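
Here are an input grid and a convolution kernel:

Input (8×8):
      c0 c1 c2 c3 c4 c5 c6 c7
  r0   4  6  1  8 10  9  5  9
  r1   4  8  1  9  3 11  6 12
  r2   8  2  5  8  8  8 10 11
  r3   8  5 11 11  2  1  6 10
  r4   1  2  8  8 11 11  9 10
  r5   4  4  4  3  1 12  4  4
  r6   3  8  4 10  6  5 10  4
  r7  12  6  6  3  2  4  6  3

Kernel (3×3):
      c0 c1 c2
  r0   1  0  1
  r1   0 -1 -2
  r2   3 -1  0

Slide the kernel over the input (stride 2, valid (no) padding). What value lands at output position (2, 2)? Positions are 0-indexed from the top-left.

13

The receptive field on the input at this output position is [11 11 9 / 1 12 4 / 6 5 10]. Elementwise product with the kernel and sum: 11·1 + 9·1 + 12·-1 + 4·-2 + 6·3 + 5·-1.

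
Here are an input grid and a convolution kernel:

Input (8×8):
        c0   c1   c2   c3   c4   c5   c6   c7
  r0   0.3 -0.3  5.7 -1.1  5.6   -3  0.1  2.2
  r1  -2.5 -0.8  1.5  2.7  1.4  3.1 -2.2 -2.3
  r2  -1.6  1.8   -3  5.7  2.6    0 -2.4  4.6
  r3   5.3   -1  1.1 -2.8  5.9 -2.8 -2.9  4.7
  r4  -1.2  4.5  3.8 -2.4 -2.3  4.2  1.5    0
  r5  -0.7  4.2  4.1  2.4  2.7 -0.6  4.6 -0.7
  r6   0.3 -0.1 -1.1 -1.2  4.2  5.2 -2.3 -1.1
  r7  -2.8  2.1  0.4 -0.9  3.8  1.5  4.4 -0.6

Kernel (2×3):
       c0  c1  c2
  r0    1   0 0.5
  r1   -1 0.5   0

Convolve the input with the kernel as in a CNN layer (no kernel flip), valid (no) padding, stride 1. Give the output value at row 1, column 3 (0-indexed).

-0.15

The receptive field on the input at this output position is [2.7 1.4 3.1 / 5.7 2.6 0]. Elementwise product with the kernel and sum: 2.7·1 + 3.1·0.5 + 5.7·-1 + 2.6·0.5.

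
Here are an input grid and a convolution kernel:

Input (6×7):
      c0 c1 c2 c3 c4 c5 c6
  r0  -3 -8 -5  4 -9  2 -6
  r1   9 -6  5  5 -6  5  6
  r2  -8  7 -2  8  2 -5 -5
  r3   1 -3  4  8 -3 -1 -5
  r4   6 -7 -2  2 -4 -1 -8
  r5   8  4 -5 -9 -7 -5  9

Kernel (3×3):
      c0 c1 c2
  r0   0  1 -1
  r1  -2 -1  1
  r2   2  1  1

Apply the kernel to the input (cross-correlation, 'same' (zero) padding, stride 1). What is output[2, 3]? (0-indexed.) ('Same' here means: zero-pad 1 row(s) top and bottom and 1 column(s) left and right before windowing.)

The receptive field on the zero-padded input at this output position is [5 5 -6 / -2 8 2 / 4 8 -3]. Elementwise product with the kernel and sum: 5·1 + -6·-1 + -2·-2 + 8·-1 + 2·1 + 4·2 + 8·1 + -3·1.

22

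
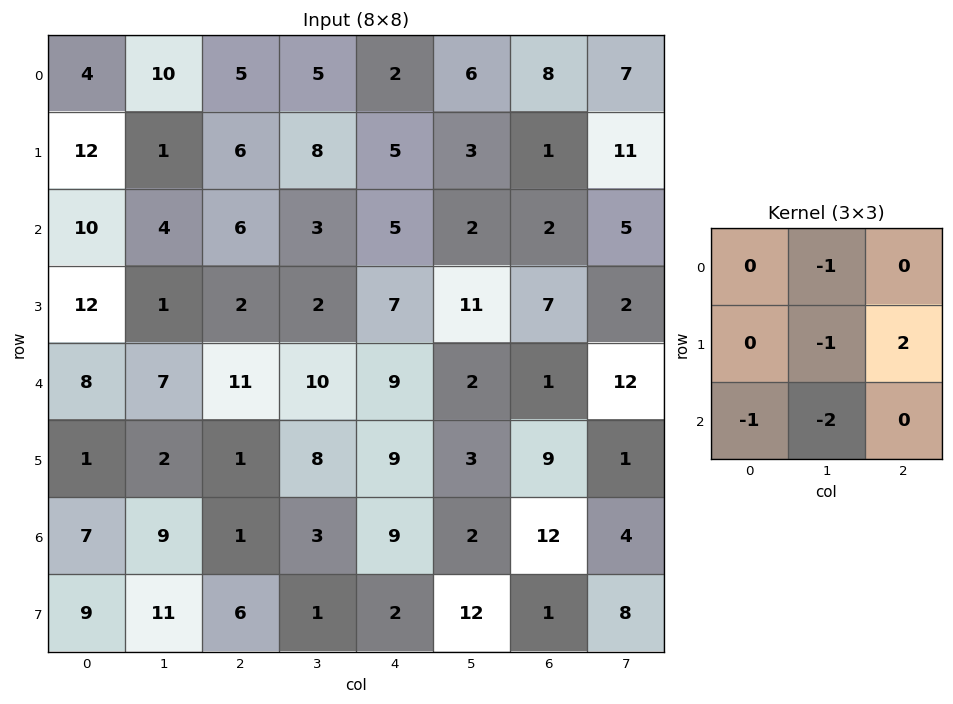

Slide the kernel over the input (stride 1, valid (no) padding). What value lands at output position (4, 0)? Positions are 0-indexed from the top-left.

-32

The receptive field on the input at this output position is [8 7 11 / 1 2 1 / 7 9 1]. Elementwise product with the kernel and sum: 7·-1 + 2·-1 + 1·2 + 7·-1 + 9·-2.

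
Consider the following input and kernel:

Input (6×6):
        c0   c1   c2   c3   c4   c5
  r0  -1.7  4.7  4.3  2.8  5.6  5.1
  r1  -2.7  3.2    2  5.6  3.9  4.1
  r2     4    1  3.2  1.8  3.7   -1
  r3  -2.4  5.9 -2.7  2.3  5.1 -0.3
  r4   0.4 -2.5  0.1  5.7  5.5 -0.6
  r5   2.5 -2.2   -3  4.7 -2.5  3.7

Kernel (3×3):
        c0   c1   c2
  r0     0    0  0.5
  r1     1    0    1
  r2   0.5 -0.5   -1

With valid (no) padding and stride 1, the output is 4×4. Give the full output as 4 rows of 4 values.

Output[0,0]: The receptive field on the input at this output position is [-1.7 4.7 4.3 / -2.7 3.2 2 / 4 1 3.2]. Elementwise product with the kernel and sum: 4.3·0.5 + -2.7·1 + 2·1 + 4·0.5 + 1·-0.5 + 3.2·-1.

-0.25 7.3 5.7 12.3
6.75 7.6 1.25 1.75
-2.15 2.1 -4.05 2.2
4.5 0.05 6.8 4.85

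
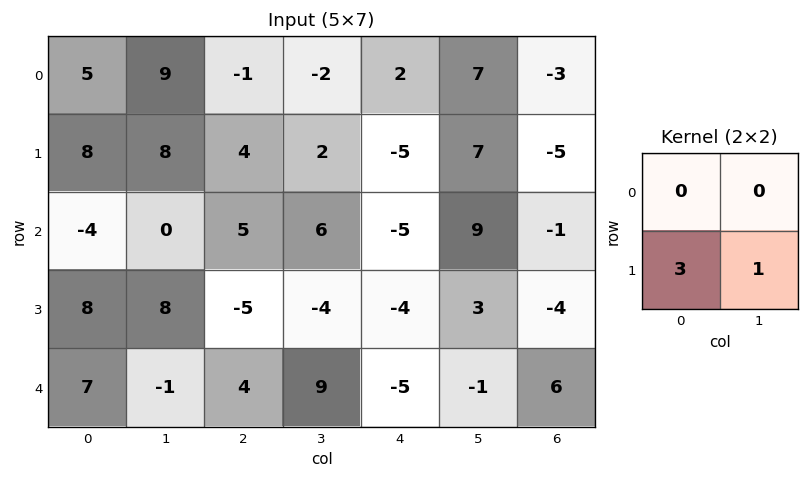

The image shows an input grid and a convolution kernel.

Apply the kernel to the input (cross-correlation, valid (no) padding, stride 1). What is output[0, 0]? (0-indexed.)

The receptive field on the input at this output position is [5 9 / 8 8]. Elementwise product with the kernel and sum: 8·3 + 8·1.

32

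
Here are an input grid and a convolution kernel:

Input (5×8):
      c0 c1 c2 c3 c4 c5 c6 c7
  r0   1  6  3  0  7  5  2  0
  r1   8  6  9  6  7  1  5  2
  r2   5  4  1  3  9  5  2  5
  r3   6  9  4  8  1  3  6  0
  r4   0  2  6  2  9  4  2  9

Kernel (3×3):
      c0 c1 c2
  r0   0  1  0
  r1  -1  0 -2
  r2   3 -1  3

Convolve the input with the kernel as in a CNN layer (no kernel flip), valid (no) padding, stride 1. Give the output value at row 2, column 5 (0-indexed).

The receptive field on the input at this output position is [5 2 5 / 3 6 0 / 4 2 9]. Elementwise product with the kernel and sum: 2·1 + 3·-1 + 0·-2 + 4·3 + 2·-1 + 9·3.

36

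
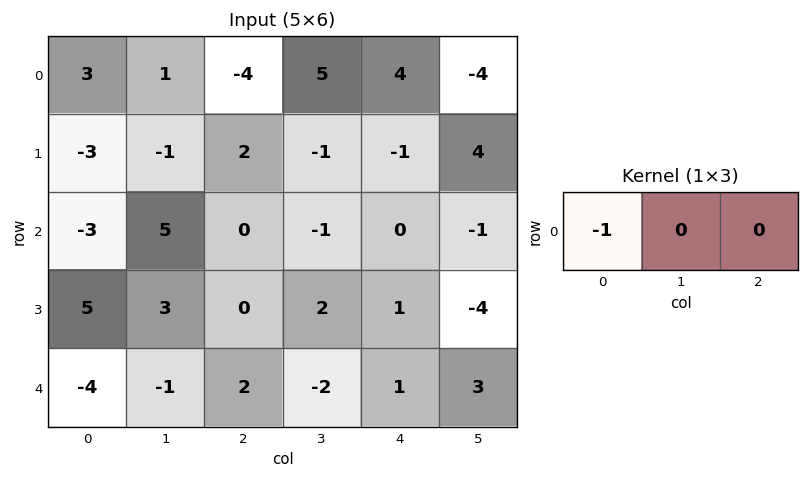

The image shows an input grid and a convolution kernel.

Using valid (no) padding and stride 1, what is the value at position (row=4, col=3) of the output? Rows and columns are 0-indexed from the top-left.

2

The receptive field on the input at this output position is [-2 1 3]. Elementwise product with the kernel and sum: -2·-1.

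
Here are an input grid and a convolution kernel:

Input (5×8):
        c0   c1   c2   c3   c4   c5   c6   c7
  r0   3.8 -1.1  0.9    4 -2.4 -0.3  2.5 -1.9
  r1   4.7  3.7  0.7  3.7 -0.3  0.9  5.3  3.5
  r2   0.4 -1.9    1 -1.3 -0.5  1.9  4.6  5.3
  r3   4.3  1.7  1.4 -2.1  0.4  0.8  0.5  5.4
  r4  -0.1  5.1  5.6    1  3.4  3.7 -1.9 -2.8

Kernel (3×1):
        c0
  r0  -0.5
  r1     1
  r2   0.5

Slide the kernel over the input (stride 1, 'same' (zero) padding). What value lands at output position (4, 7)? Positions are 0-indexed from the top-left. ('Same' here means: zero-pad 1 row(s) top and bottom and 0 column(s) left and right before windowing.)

The receptive field on the zero-padded input at this output position is [5.4 / -2.8 / 0]. Elementwise product with the kernel and sum: 5.4·-0.5 + -2.8·1 + 0·0.5.

-5.5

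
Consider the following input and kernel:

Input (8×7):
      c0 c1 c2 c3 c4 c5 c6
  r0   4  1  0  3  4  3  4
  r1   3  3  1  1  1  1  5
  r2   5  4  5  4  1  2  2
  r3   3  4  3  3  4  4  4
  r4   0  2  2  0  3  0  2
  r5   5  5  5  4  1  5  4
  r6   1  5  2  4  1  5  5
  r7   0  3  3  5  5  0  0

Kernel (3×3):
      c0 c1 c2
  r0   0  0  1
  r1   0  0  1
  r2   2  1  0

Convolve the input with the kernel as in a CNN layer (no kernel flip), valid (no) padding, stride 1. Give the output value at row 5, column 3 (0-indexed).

The receptive field on the input at this output position is [4 1 5 / 4 1 5 / 5 5 0]. Elementwise product with the kernel and sum: 5·1 + 5·1 + 5·2 + 5·1.

25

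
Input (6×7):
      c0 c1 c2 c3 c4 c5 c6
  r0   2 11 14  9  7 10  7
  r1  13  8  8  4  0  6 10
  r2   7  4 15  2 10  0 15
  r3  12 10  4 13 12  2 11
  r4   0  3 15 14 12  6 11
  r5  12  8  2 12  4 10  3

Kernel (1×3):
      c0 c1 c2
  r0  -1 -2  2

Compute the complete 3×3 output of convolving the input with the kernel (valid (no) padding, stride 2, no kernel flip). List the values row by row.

Output[0,0]: The receptive field on the input at this output position is [2 11 14]. Elementwise product with the kernel and sum: 2·-1 + 11·-2 + 14·2.

4 -18 -13
15 1 20
24 -19 -2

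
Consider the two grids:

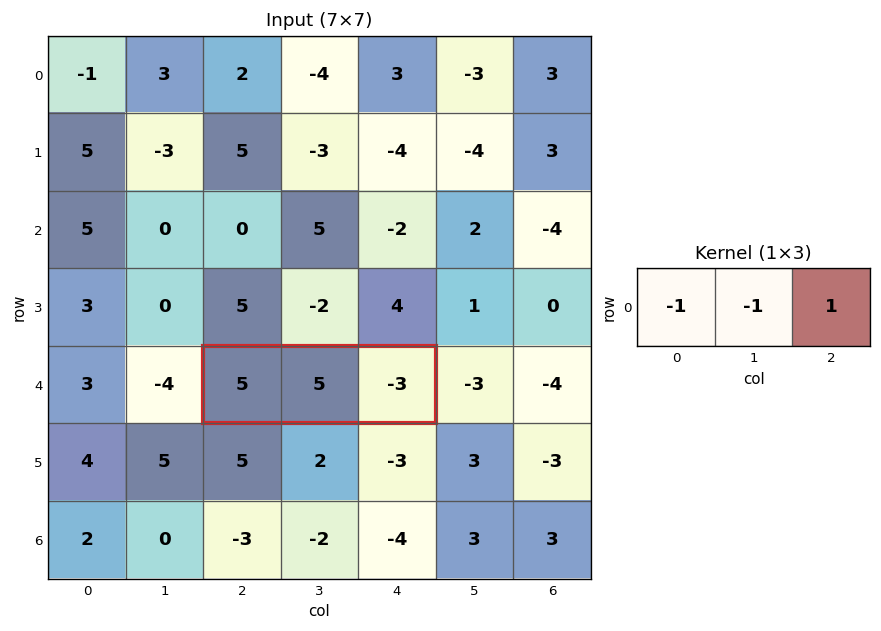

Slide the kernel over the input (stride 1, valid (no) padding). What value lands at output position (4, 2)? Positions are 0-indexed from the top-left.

The receptive field on the input at this output position is [5 5 -3]. Elementwise product with the kernel and sum: 5·-1 + 5·-1 + -3·1.

-13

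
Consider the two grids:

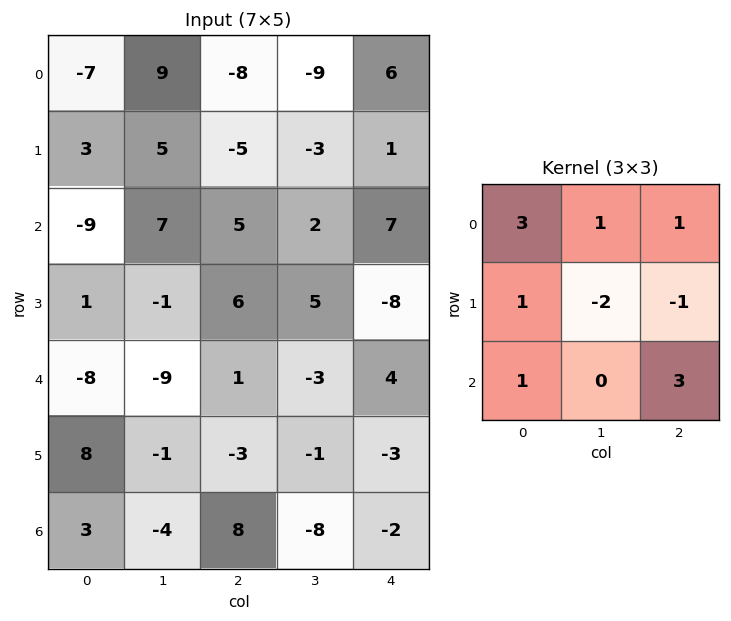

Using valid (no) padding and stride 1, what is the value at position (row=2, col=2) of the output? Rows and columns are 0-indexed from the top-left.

41

The receptive field on the input at this output position is [5 2 7 / 6 5 -8 / 1 -3 4]. Elementwise product with the kernel and sum: 5·3 + 2·1 + 7·1 + 6·1 + 5·-2 + -8·-1 + 1·1 + 4·3.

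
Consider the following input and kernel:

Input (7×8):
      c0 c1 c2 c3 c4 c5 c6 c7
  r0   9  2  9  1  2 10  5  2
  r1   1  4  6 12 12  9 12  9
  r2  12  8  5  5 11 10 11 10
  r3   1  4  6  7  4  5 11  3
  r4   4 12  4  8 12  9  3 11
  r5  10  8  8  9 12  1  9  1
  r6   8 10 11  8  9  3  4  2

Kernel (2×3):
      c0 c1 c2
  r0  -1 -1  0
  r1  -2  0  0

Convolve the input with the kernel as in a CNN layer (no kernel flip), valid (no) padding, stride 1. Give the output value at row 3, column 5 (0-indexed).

-34

The receptive field on the input at this output position is [5 11 3 / 9 3 11]. Elementwise product with the kernel and sum: 5·-1 + 11·-1 + 9·-2.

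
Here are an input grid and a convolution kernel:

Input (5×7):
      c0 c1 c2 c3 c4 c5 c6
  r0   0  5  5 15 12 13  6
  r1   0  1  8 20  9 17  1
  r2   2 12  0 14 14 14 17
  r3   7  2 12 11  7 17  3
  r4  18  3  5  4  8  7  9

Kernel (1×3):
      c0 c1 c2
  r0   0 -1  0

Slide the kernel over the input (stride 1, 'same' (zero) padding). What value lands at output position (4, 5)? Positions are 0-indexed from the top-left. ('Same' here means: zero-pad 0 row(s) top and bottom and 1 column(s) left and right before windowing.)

-7

The receptive field on the zero-padded input at this output position is [8 7 9]. Elementwise product with the kernel and sum: 7·-1.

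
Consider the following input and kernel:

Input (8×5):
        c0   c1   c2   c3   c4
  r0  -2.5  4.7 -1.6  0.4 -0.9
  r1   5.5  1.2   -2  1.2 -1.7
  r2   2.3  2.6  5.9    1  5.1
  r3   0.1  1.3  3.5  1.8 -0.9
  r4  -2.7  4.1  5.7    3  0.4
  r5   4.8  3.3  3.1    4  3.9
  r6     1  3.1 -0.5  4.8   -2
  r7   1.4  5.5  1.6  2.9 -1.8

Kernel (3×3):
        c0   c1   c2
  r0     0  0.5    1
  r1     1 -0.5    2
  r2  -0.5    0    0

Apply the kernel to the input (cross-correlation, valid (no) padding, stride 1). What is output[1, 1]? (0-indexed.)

The receptive field on the input at this output position is [1.2 -2 1.2 / 2.6 5.9 1 / 1.3 3.5 1.8]. Elementwise product with the kernel and sum: -2·0.5 + 1.2·1 + 2.6·1 + 5.9·-0.5 + 1·2 + 1.3·-0.5.

1.2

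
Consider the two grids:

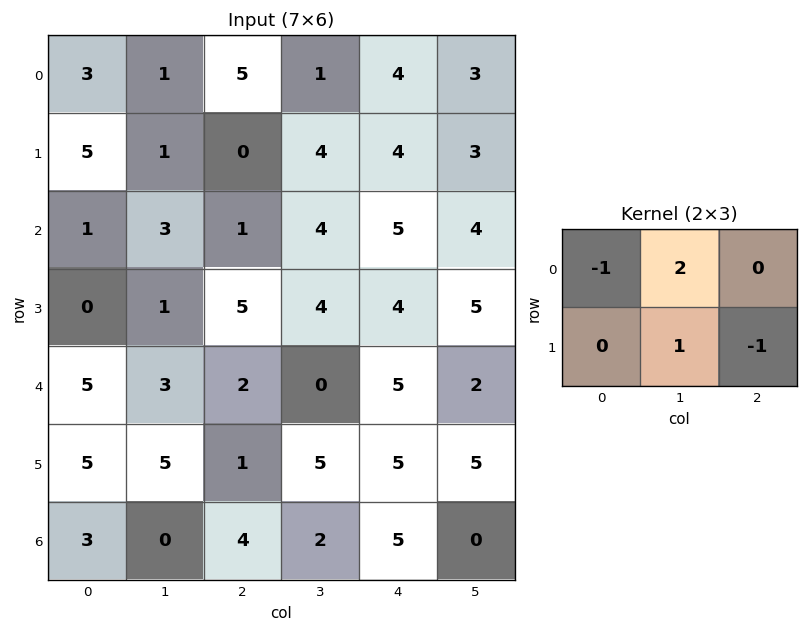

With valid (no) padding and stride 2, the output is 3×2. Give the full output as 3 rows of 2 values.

Output[0,0]: The receptive field on the input at this output position is [3 1 5 / 5 1 0]. Elementwise product with the kernel and sum: 3·-1 + 1·2 + 1·1 + 0·-1.
Output[0,1]: The receptive field on the input at this output position is [5 1 4 / 0 4 4]. Elementwise product with the kernel and sum: 5·-1 + 1·2 + 4·1 + 4·-1.

0 -3
1 7
5 -2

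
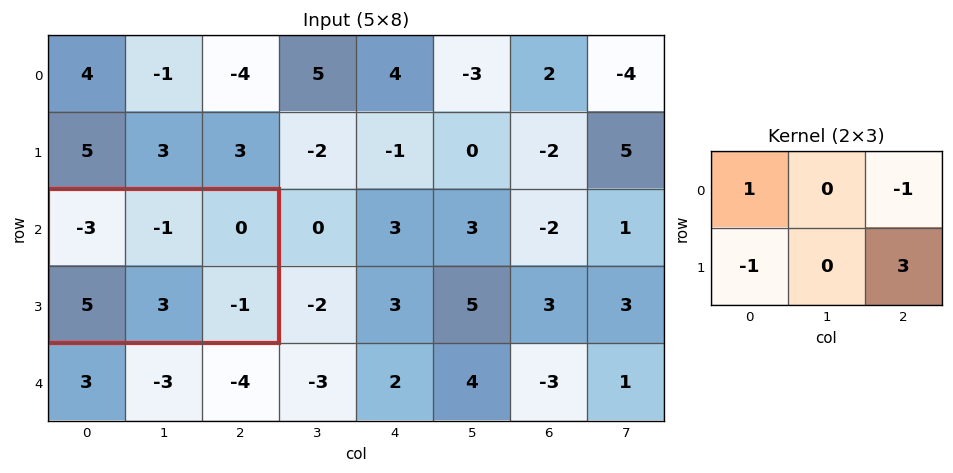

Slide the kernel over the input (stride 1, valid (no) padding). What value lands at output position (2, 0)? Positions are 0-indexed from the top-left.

The receptive field on the input at this output position is [-3 -1 0 / 5 3 -1]. Elementwise product with the kernel and sum: -3·1 + 0·-1 + 5·-1 + -1·3.

-11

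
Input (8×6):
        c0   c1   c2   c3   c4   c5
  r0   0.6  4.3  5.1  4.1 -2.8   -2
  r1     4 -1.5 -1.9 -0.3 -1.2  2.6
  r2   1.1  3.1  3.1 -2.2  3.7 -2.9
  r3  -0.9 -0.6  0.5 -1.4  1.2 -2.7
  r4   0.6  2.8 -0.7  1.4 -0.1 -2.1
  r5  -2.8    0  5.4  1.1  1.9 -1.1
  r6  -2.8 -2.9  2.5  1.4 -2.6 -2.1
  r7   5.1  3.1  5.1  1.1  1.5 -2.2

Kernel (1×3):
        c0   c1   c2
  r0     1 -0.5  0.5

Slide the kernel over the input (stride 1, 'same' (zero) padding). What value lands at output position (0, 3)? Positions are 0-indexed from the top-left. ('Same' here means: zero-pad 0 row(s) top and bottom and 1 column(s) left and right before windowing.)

1.65

The receptive field on the zero-padded input at this output position is [5.1 4.1 -2.8]. Elementwise product with the kernel and sum: 5.1·1 + 4.1·-0.5 + -2.8·0.5.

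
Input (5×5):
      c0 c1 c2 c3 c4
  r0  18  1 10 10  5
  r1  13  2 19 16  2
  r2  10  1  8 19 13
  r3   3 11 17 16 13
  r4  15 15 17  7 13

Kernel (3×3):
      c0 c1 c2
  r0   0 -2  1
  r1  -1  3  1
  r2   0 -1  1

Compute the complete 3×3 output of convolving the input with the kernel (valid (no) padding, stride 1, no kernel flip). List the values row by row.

Output[0,0]: The receptive field on the input at this output position is [18 1 10 / 13 2 19 / 10 1 8]. Elementwise product with the kernel and sum: 1·-2 + 10·1 + 13·-1 + 2·3 + 19·1 + 1·-1 + 8·1.

27 72 10
22 19 29
55 49 25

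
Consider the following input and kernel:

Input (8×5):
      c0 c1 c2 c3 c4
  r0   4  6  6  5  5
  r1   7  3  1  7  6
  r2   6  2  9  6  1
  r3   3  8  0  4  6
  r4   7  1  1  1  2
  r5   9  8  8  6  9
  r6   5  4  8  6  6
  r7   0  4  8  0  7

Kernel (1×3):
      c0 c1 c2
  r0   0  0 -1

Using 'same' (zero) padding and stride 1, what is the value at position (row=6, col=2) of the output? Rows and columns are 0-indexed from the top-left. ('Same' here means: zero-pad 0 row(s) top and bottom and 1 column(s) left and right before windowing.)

The receptive field on the zero-padded input at this output position is [4 8 6]. Elementwise product with the kernel and sum: 6·-1.

-6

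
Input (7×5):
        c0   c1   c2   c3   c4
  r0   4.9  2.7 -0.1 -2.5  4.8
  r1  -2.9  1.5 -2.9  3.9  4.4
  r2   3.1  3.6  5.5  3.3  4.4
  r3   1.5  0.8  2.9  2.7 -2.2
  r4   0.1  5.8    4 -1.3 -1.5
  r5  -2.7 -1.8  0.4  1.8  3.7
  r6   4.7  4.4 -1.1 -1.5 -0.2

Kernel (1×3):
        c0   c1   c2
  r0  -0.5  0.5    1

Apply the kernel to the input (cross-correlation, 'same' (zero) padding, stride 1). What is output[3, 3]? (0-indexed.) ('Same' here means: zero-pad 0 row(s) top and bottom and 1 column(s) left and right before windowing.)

The receptive field on the zero-padded input at this output position is [2.9 2.7 -2.2]. Elementwise product with the kernel and sum: 2.9·-0.5 + 2.7·0.5 + -2.2·1.

-2.3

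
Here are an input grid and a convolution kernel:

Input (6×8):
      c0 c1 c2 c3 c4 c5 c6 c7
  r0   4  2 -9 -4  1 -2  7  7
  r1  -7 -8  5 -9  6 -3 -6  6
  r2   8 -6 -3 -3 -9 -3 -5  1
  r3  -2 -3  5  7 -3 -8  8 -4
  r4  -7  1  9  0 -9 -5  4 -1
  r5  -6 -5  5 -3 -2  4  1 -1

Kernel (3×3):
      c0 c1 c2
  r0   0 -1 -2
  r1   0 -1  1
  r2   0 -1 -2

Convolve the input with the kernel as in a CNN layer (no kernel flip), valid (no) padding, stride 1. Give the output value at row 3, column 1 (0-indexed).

The receptive field on the input at this output position is [-3 5 7 / 1 9 0 / -5 5 -3]. Elementwise product with the kernel and sum: 5·-1 + 7·-2 + 9·-1 + 0·1 + 5·-1 + -3·-2.

-27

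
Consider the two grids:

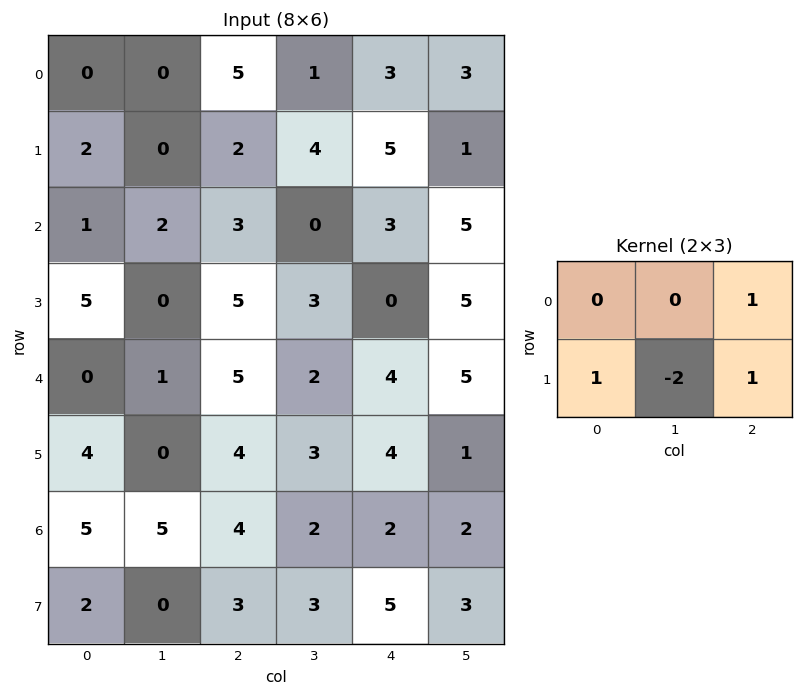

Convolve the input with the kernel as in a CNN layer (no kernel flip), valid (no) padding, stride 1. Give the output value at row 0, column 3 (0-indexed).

-2

The receptive field on the input at this output position is [1 3 3 / 4 5 1]. Elementwise product with the kernel and sum: 3·1 + 4·1 + 5·-2 + 1·1.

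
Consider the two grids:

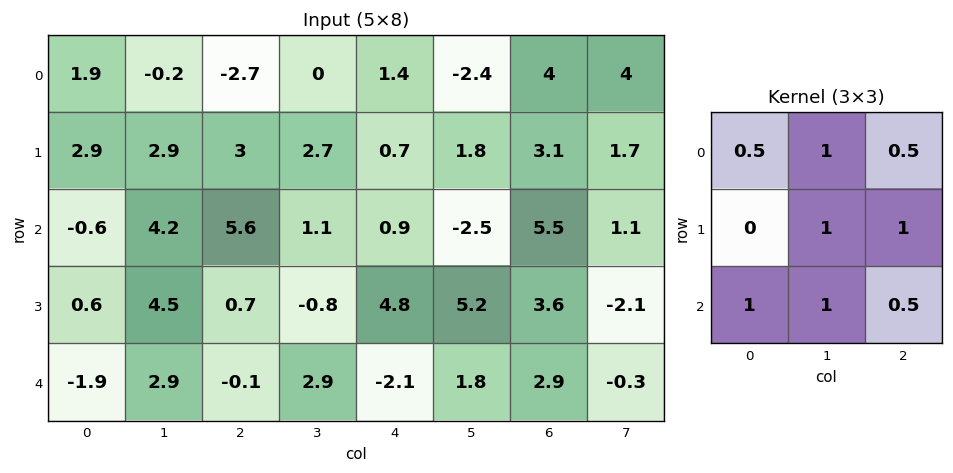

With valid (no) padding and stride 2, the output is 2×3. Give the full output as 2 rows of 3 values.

Output[0,0]: The receptive field on the input at this output position is [1.9 -0.2 -2.7 / 2.9 2.9 3 / -0.6 4.2 5.6]. Elementwise product with the kernel and sum: 1.9·0.5 + -0.2·1 + -2.7·0.5 + 2.9·1 + 3·1 + -0.6·1 + 4.2·1 + 5.6·0.5.

11.7 9.9 6.35
12.85 10.1 10.65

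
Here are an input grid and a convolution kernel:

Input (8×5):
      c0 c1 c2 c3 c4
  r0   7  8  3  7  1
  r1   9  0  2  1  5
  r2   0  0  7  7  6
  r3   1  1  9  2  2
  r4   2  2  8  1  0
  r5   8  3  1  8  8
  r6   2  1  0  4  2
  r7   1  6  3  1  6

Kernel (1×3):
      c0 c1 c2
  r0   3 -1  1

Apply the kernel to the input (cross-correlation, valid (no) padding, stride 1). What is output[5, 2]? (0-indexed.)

The receptive field on the input at this output position is [1 8 8]. Elementwise product with the kernel and sum: 1·3 + 8·-1 + 8·1.

3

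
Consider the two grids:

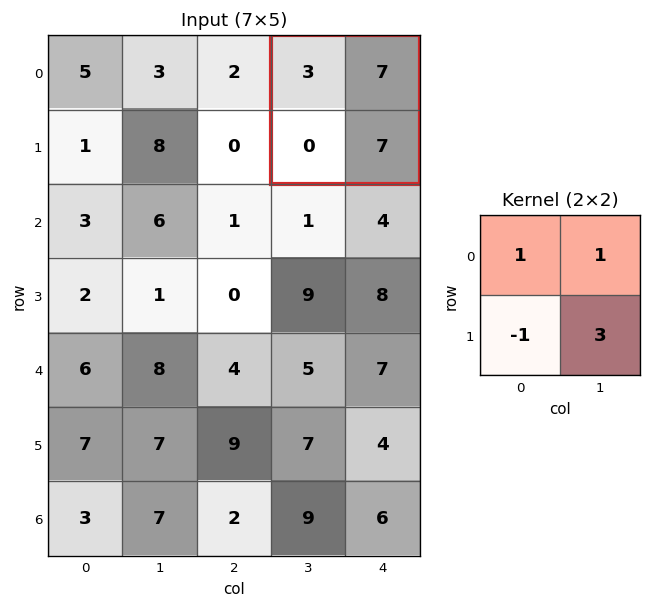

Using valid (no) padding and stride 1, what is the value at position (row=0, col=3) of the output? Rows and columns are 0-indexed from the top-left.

31

The receptive field on the input at this output position is [3 7 / 0 7]. Elementwise product with the kernel and sum: 3·1 + 7·1 + 0·-1 + 7·3.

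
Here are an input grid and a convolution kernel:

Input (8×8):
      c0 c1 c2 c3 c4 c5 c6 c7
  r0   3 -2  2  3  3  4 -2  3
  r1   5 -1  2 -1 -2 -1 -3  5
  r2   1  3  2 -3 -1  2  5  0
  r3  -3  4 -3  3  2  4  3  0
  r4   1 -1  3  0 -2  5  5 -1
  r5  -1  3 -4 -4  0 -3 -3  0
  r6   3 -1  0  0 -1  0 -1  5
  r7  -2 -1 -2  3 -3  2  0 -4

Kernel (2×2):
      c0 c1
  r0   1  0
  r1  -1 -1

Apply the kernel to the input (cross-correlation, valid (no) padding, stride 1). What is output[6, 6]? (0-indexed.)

3

The receptive field on the input at this output position is [-1 5 / 0 -4]. Elementwise product with the kernel and sum: -1·1 + 0·-1 + -4·-1.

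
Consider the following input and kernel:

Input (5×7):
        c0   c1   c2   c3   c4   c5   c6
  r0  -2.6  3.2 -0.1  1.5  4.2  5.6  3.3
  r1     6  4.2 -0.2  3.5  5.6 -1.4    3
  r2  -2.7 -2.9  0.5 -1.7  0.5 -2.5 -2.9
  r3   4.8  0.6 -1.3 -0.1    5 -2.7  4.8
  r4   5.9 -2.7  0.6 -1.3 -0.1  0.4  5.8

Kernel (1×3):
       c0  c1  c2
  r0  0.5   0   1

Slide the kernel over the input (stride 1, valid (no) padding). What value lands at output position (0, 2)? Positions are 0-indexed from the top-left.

The receptive field on the input at this output position is [-0.1 1.5 4.2]. Elementwise product with the kernel and sum: -0.1·0.5 + 4.2·1.

4.15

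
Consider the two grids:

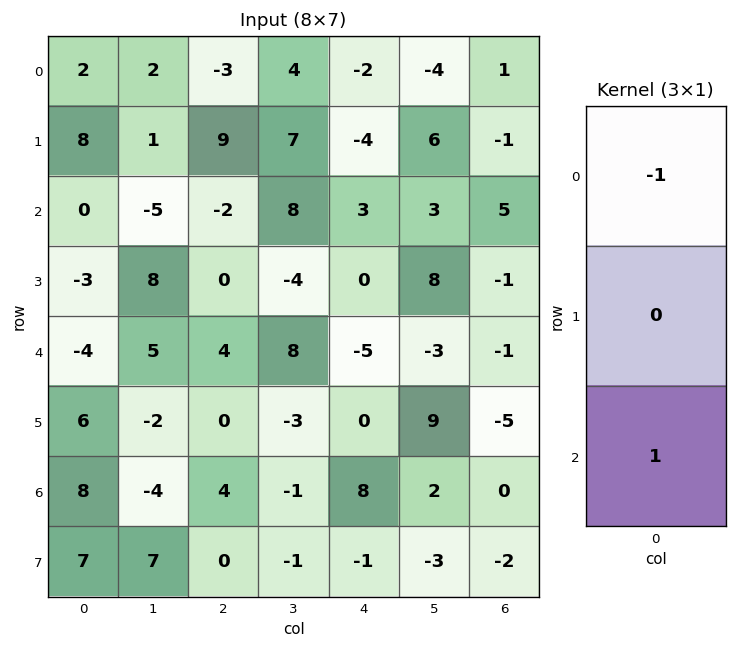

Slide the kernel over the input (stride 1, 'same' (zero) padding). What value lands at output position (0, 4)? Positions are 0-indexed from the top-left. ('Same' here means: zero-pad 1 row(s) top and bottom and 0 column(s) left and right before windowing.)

The receptive field on the zero-padded input at this output position is [0 / -2 / -4]. Elementwise product with the kernel and sum: 0·-1 + -4·1.

-4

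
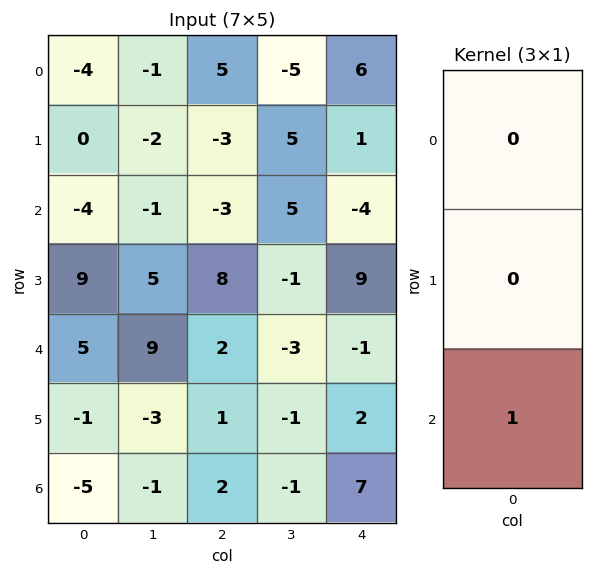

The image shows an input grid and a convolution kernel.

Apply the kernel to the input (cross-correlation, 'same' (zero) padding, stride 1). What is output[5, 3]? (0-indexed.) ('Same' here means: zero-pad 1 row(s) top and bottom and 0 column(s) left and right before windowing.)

-1

The receptive field on the zero-padded input at this output position is [-3 / -1 / -1]. Elementwise product with the kernel and sum: -1·1.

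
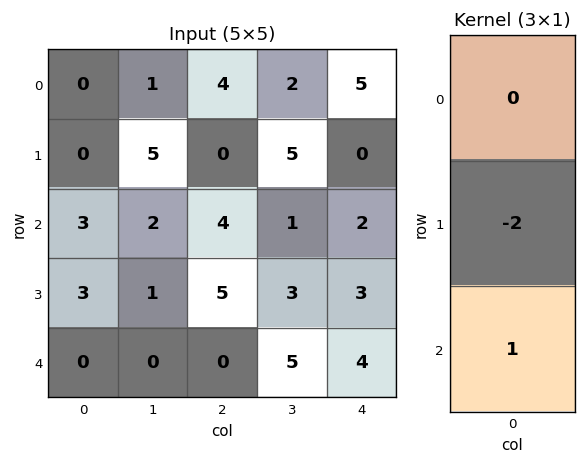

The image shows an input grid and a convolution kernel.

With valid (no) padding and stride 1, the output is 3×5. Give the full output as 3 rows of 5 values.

Output[0,0]: The receptive field on the input at this output position is [0 / 0 / 3]. Elementwise product with the kernel and sum: 0·-2 + 3·1.

3 -8 4 -9 2
-3 -3 -3 1 -1
-6 -2 -10 -1 -2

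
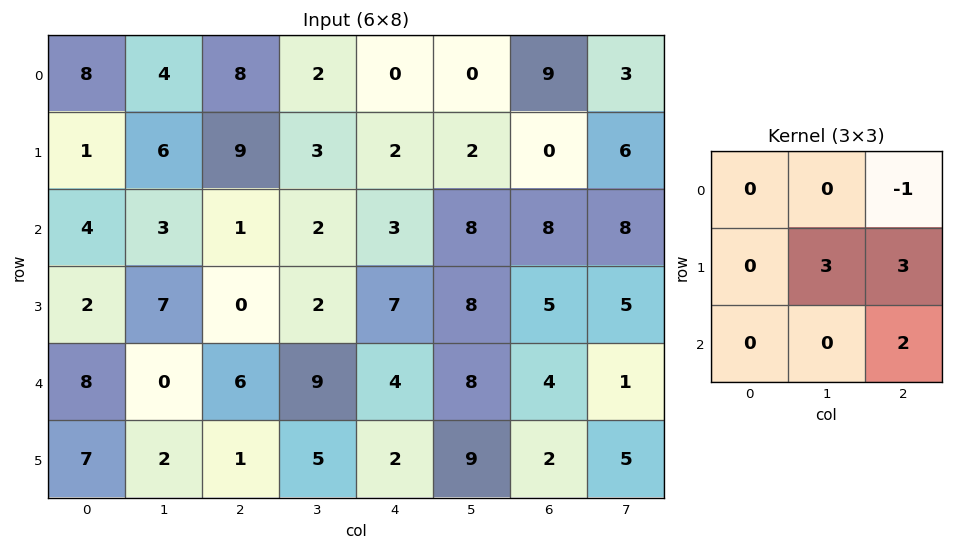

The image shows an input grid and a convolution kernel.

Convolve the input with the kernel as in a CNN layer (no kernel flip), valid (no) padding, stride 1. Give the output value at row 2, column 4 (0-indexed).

The receptive field on the input at this output position is [3 8 8 / 7 8 5 / 4 8 4]. Elementwise product with the kernel and sum: 8·-1 + 8·3 + 5·3 + 4·2.

39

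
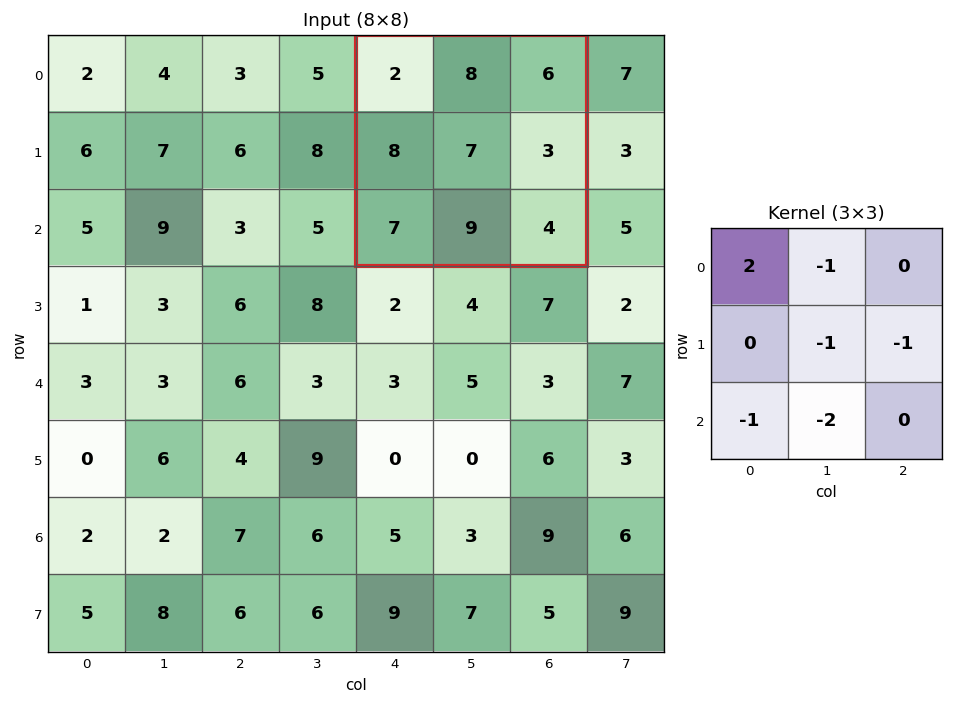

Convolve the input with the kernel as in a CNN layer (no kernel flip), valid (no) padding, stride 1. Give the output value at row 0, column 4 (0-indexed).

-39

The receptive field on the input at this output position is [2 8 6 / 8 7 3 / 7 9 4]. Elementwise product with the kernel and sum: 2·2 + 8·-1 + 7·-1 + 3·-1 + 7·-1 + 9·-2.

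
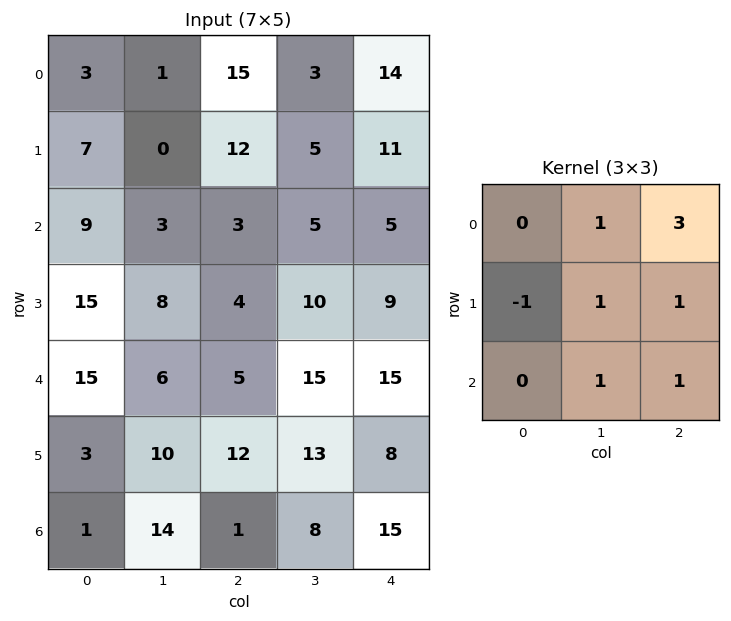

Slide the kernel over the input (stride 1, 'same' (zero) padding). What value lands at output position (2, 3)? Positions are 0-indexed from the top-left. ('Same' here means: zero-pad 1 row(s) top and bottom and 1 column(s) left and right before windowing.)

The receptive field on the zero-padded input at this output position is [12 5 11 / 3 5 5 / 4 10 9]. Elementwise product with the kernel and sum: 5·1 + 11·3 + 3·-1 + 5·1 + 5·1 + 10·1 + 9·1.

64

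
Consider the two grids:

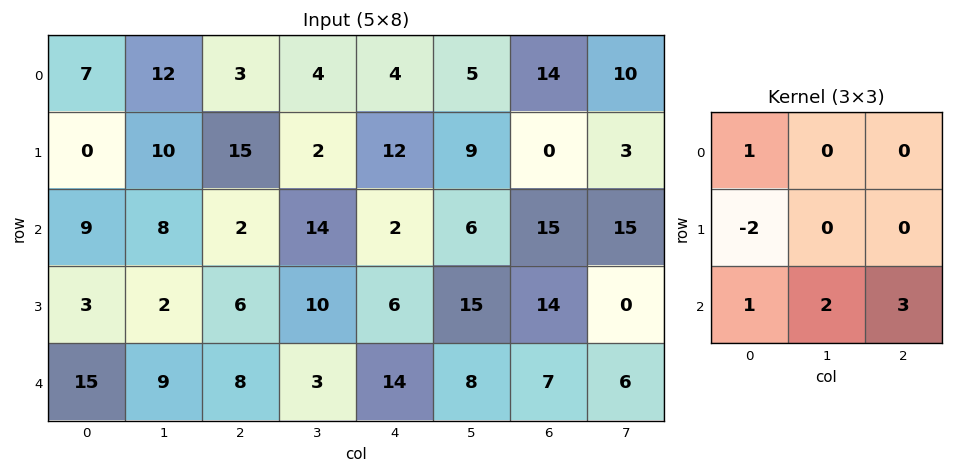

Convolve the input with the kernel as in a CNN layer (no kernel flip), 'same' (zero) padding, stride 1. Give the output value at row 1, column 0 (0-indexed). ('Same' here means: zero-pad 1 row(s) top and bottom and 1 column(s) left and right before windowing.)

The receptive field on the zero-padded input at this output position is [0 7 12 / 0 0 10 / 0 9 8]. Elementwise product with the kernel and sum: 0·1 + 0·-2 + 0·1 + 9·2 + 8·3.

42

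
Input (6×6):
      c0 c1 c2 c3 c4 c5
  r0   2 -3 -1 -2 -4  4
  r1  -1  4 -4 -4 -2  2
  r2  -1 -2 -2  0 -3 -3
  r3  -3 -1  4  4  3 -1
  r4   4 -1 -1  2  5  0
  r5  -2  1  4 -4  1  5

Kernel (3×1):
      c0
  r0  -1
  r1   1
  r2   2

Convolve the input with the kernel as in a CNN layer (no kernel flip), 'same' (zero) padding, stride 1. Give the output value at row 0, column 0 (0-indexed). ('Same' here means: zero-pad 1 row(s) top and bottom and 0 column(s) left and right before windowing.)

0

The receptive field on the zero-padded input at this output position is [0 / 2 / -1]. Elementwise product with the kernel and sum: 0·-1 + 2·1 + -1·2.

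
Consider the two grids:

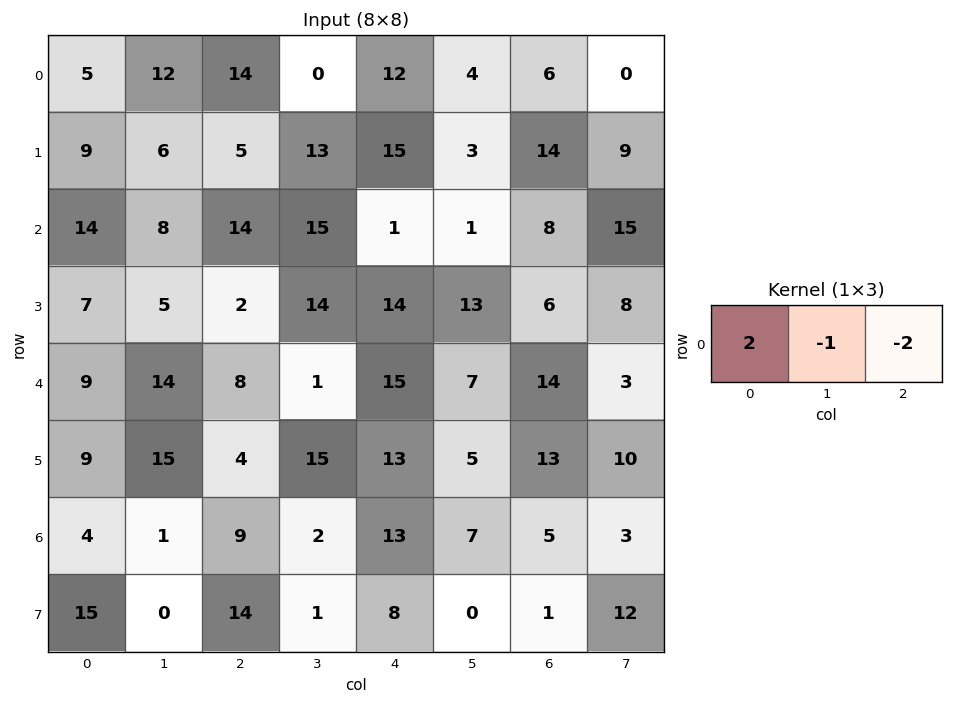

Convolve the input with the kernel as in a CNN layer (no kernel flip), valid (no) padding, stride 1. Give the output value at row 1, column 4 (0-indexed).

The receptive field on the input at this output position is [15 3 14]. Elementwise product with the kernel and sum: 15·2 + 3·-1 + 14·-2.

-1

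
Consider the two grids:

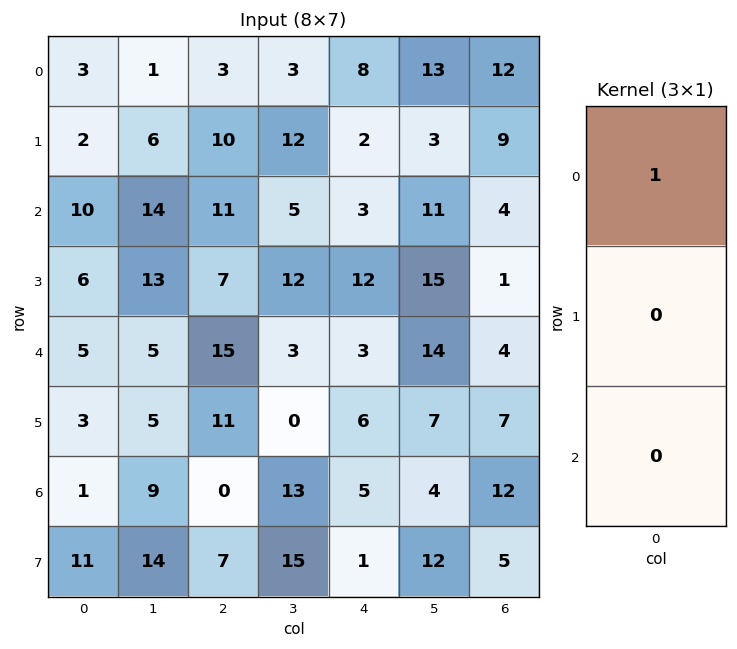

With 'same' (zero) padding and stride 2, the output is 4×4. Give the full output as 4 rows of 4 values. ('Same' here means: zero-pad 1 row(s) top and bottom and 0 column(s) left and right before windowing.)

0 0 0 0
2 10 2 9
6 7 12 1
3 11 6 7

Output[0,0]: The receptive field on the zero-padded input at this output position is [0 / 3 / 2]. Elementwise product with the kernel and sum: 0·1.
Output[0,1]: The receptive field on the zero-padded input at this output position is [0 / 3 / 10]. Elementwise product with the kernel and sum: 0·1.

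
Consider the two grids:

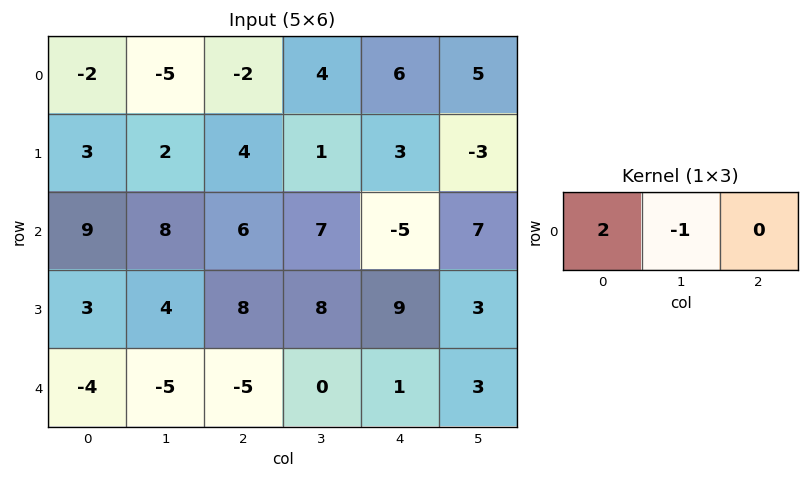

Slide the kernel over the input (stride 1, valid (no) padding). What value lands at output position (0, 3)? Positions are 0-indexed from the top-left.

The receptive field on the input at this output position is [4 6 5]. Elementwise product with the kernel and sum: 4·2 + 6·-1.

2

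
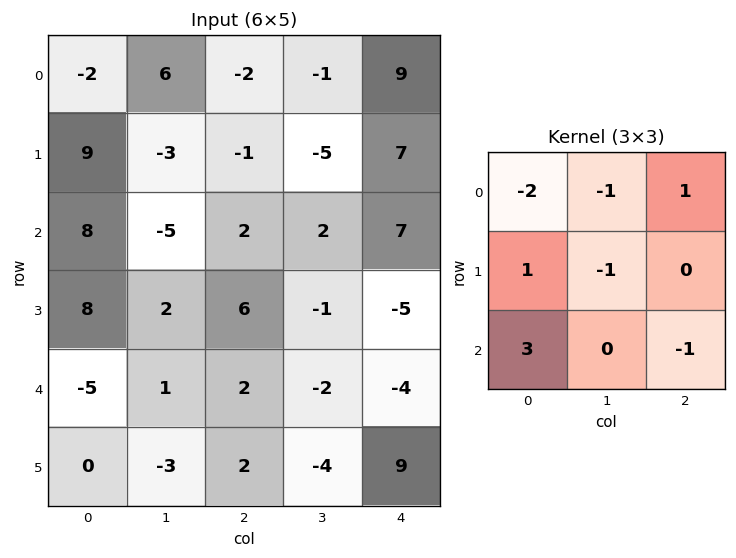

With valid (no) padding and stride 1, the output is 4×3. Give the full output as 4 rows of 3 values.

30 -30 17
15 2 37
-20 11 18
-20 -17 -15

Output[0,0]: The receptive field on the input at this output position is [-2 6 -2 / 9 -3 -1 / 8 -5 2]. Elementwise product with the kernel and sum: -2·-2 + 6·-1 + -2·1 + 9·1 + -3·-1 + 8·3 + 2·-1.
Output[0,1]: The receptive field on the input at this output position is [6 -2 -1 / -3 -1 -5 / -5 2 2]. Elementwise product with the kernel and sum: 6·-2 + -2·-1 + -1·1 + -3·1 + -1·-1 + -5·3 + 2·-1.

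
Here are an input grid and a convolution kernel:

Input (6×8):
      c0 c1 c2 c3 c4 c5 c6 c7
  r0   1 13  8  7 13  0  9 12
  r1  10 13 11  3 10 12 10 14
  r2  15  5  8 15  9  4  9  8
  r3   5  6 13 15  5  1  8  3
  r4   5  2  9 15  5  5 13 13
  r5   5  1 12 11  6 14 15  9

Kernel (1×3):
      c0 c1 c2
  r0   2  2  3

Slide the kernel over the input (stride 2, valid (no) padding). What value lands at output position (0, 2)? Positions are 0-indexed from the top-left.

53

The receptive field on the input at this output position is [13 0 9]. Elementwise product with the kernel and sum: 13·2 + 0·2 + 9·3.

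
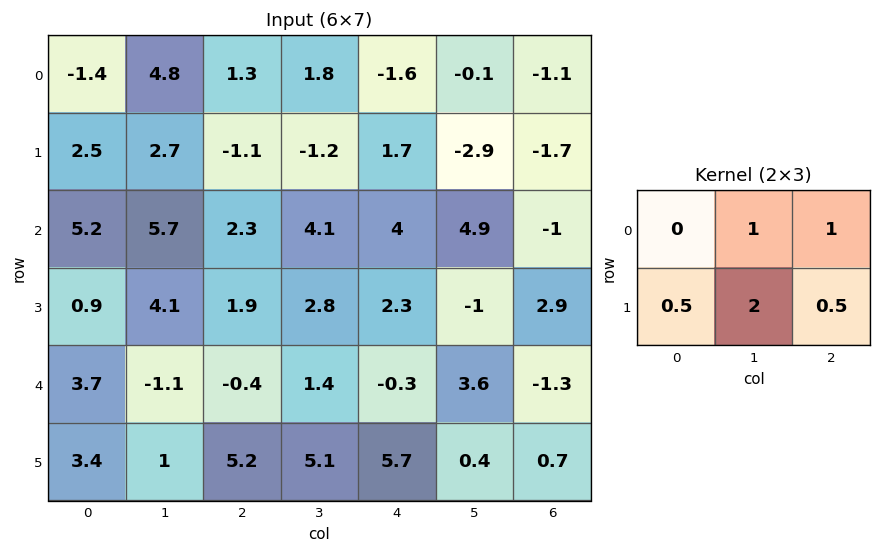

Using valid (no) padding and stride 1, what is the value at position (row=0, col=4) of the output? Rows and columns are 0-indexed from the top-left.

The receptive field on the input at this output position is [-1.6 -0.1 -1.1 / 1.7 -2.9 -1.7]. Elementwise product with the kernel and sum: -0.1·1 + -1.1·1 + 1.7·0.5 + -2.9·2 + -1.7·0.5.

-7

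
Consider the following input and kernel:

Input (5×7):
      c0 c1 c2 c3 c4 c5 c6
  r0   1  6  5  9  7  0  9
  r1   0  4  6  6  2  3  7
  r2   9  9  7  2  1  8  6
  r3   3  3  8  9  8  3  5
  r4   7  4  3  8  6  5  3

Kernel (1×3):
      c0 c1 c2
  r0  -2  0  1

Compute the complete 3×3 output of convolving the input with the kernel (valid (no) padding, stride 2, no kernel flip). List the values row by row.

3 -3 -5
-11 -13 4
-11 0 -9

Output[0,0]: The receptive field on the input at this output position is [1 6 5]. Elementwise product with the kernel and sum: 1·-2 + 5·1.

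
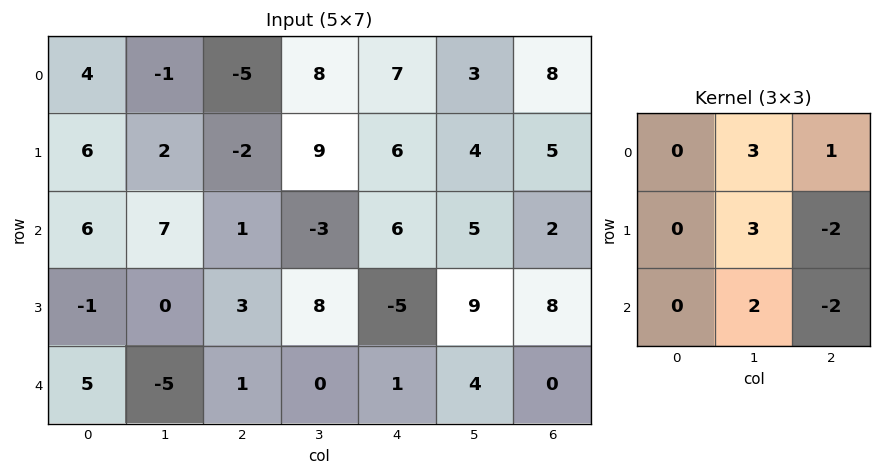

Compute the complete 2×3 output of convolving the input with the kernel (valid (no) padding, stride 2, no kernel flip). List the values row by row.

14 28 25
4 29 36

Output[0,0]: The receptive field on the input at this output position is [4 -1 -5 / 6 2 -2 / 6 7 1]. Elementwise product with the kernel and sum: -1·3 + -5·1 + 2·3 + -2·-2 + 7·2 + 1·-2.
Output[0,1]: The receptive field on the input at this output position is [-5 8 7 / -2 9 6 / 1 -3 6]. Elementwise product with the kernel and sum: 8·3 + 7·1 + 9·3 + 6·-2 + -3·2 + 6·-2.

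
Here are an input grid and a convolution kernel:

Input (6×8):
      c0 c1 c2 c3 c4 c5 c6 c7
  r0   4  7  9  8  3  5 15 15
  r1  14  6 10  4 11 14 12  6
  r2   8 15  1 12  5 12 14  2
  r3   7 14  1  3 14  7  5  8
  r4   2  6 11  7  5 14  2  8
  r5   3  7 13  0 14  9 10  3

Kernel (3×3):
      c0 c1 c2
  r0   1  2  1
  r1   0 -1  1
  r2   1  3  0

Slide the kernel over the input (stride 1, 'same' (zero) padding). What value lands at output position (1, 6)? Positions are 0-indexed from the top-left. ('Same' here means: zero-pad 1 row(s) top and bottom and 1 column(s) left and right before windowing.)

98

The receptive field on the zero-padded input at this output position is [5 15 15 / 14 12 6 / 12 14 2]. Elementwise product with the kernel and sum: 5·1 + 15·2 + 15·1 + 12·-1 + 6·1 + 12·1 + 14·3.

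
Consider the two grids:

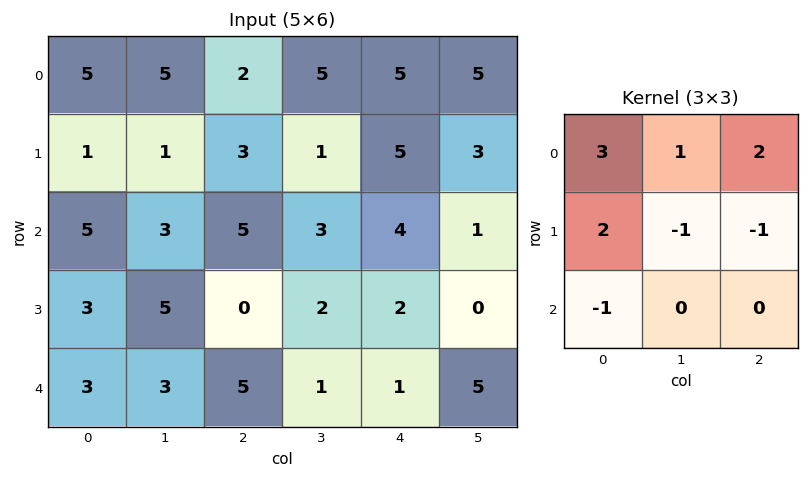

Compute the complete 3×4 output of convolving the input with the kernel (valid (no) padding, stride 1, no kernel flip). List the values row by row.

17 22 16 21
9 1 23 13
26 25 17 16

Output[0,0]: The receptive field on the input at this output position is [5 5 2 / 1 1 3 / 5 3 5]. Elementwise product with the kernel and sum: 5·3 + 5·1 + 2·2 + 1·2 + 1·-1 + 3·-1 + 5·-1.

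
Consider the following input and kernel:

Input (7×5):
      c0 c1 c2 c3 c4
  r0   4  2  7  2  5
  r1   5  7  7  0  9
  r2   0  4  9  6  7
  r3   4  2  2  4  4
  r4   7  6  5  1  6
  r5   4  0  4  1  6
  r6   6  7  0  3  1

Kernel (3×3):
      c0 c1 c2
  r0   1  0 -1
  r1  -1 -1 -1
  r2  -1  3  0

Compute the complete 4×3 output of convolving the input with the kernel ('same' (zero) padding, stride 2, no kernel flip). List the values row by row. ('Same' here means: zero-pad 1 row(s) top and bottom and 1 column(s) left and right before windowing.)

9 3 20
1 -8 -5
-3 -2 14
-13 -11 -3

Output[0,0]: The receptive field on the zero-padded input at this output position is [0 0 0 / 0 4 2 / 0 5 7]. Elementwise product with the kernel and sum: 0·1 + 0·-1 + 0·-1 + 4·-1 + 2·-1 + 0·-1 + 5·3.
Output[0,1]: The receptive field on the zero-padded input at this output position is [0 0 0 / 2 7 2 / 7 7 0]. Elementwise product with the kernel and sum: 0·1 + 0·-1 + 2·-1 + 7·-1 + 2·-1 + 7·-1 + 7·3.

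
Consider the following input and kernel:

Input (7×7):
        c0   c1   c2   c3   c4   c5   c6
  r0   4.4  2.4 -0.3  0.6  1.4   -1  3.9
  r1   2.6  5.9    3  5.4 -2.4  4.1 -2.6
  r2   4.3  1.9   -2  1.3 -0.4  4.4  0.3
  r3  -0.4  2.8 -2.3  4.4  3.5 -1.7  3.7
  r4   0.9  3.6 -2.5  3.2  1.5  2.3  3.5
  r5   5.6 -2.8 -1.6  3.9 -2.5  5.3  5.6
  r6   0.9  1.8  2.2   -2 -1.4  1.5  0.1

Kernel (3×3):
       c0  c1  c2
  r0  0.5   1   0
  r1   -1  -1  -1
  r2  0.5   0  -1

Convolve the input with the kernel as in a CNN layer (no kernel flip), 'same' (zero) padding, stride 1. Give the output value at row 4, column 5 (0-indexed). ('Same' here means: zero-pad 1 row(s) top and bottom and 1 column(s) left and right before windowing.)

The receptive field on the zero-padded input at this output position is [3.5 -1.7 3.7 / 1.5 2.3 3.5 / -2.5 5.3 5.6]. Elementwise product with the kernel and sum: 3.5·0.5 + -1.7·1 + 1.5·-1 + 2.3·-1 + 3.5·-1 + -2.5·0.5 + 5.6·-1.

-14.1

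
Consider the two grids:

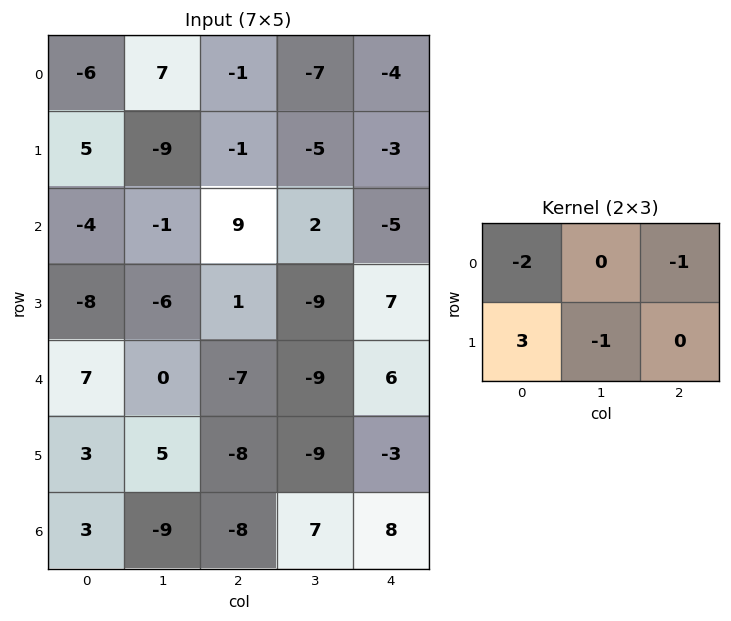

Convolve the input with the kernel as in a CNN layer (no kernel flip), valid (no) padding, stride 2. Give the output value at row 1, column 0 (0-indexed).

The receptive field on the input at this output position is [-4 -1 9 / -8 -6 1]. Elementwise product with the kernel and sum: -4·-2 + 9·-1 + -8·3 + -6·-1.

-19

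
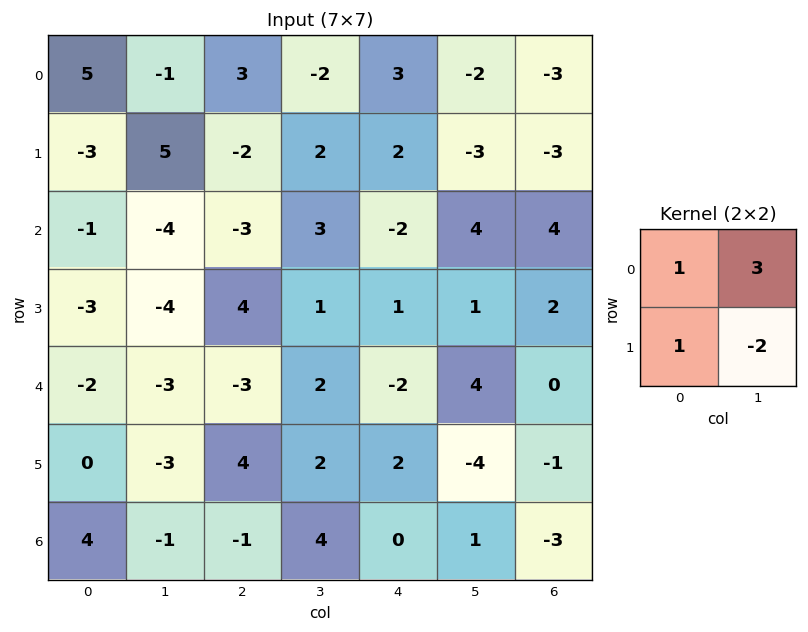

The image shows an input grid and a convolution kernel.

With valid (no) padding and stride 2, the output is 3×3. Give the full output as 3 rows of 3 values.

Output[0,0]: The receptive field on the input at this output position is [5 -1 / -3 5]. Elementwise product with the kernel and sum: 5·1 + -1·3 + -3·1 + 5·-2.

-11 -9 5
-8 8 9
-5 3 20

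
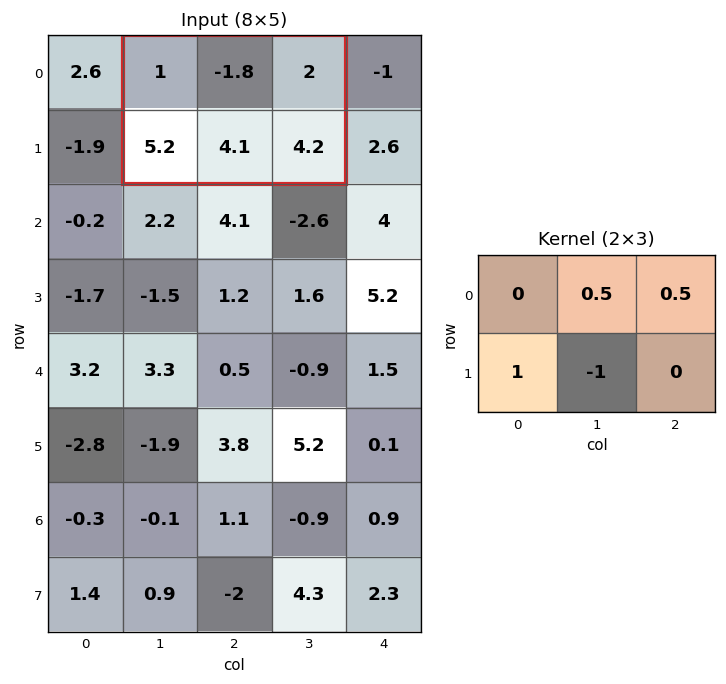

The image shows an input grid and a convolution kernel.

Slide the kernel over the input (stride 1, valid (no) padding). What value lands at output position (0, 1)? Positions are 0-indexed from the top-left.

The receptive field on the input at this output position is [1 -1.8 2 / 5.2 4.1 4.2]. Elementwise product with the kernel and sum: -1.8·0.5 + 2·0.5 + 5.2·1 + 4.1·-1.

1.2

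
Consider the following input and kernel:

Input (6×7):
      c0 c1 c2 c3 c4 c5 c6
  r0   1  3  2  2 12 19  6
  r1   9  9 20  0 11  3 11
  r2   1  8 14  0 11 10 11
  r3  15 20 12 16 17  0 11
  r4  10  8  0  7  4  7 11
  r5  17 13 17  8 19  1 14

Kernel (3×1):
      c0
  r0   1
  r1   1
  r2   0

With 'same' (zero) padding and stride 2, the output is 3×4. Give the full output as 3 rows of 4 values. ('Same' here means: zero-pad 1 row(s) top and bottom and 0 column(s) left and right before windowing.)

1 2 12 6
10 34 22 22
25 12 21 22

Output[0,0]: The receptive field on the zero-padded input at this output position is [0 / 1 / 9]. Elementwise product with the kernel and sum: 0·1 + 1·1.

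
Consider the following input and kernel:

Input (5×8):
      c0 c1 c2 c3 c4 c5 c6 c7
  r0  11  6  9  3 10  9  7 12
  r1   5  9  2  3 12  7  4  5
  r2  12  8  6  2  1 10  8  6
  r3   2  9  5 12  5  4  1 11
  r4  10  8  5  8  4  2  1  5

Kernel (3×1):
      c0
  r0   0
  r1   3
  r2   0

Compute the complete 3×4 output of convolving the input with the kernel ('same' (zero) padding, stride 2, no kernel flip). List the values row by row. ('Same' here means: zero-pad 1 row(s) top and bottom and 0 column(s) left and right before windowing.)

Output[0,0]: The receptive field on the zero-padded input at this output position is [0 / 11 / 5]. Elementwise product with the kernel and sum: 11·3.
Output[0,1]: The receptive field on the zero-padded input at this output position is [0 / 9 / 2]. Elementwise product with the kernel and sum: 9·3.

33 27 30 21
36 18 3 24
30 15 12 3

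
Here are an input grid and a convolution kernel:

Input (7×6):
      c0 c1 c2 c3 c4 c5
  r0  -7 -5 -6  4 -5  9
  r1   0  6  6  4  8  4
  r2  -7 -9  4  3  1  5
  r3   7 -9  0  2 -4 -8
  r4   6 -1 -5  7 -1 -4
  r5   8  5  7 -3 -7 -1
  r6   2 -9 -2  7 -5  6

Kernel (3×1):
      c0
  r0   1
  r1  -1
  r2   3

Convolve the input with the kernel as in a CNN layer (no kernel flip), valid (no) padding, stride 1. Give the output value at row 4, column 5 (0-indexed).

The receptive field on the input at this output position is [-4 / -1 / 6]. Elementwise product with the kernel and sum: -4·1 + -1·-1 + 6·3.

15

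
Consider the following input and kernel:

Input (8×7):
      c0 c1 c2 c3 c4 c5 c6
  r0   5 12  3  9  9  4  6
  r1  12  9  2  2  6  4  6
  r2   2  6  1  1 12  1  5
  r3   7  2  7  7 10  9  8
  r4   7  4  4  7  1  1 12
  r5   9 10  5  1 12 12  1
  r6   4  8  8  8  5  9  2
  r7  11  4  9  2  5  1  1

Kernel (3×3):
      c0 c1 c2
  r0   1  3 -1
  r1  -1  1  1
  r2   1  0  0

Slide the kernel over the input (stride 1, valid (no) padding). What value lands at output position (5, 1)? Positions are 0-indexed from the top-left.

36

The receptive field on the input at this output position is [10 5 1 / 8 8 8 / 4 9 2]. Elementwise product with the kernel and sum: 10·1 + 5·3 + 1·-1 + 8·-1 + 8·1 + 8·1 + 4·1.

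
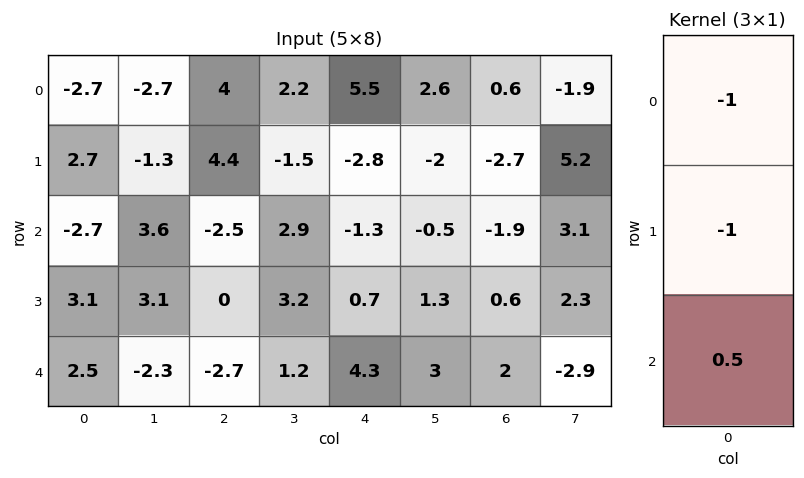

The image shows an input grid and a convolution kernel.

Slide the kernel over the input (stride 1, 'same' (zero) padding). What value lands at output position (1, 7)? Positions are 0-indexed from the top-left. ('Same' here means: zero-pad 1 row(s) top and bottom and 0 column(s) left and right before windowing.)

-1.75

The receptive field on the zero-padded input at this output position is [-1.9 / 5.2 / 3.1]. Elementwise product with the kernel and sum: -1.9·-1 + 5.2·-1 + 3.1·0.5.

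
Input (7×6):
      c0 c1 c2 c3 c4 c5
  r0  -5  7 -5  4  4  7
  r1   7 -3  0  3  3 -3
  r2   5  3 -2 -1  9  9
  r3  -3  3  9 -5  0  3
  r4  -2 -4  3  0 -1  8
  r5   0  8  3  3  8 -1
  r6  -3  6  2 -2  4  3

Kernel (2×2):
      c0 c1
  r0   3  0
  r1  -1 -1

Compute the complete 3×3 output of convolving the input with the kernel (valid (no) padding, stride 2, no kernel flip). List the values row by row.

Output[0,0]: The receptive field on the input at this output position is [-5 7 / 7 -3]. Elementwise product with the kernel and sum: -5·3 + 7·-1 + -3·-1.
Output[0,1]: The receptive field on the input at this output position is [-5 4 / 0 3]. Elementwise product with the kernel and sum: -5·3 + 0·-1 + 3·-1.

-19 -18 12
15 -10 24
-14 3 -10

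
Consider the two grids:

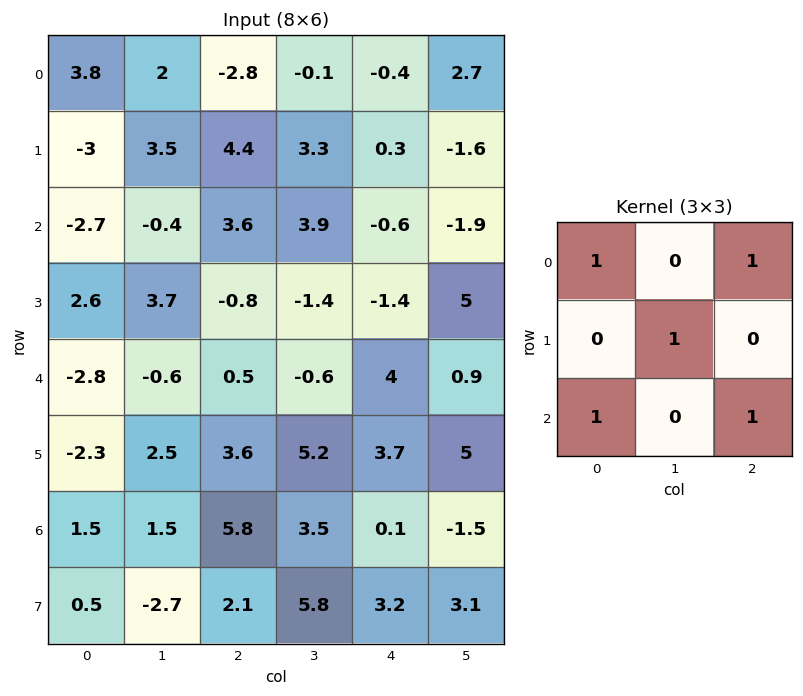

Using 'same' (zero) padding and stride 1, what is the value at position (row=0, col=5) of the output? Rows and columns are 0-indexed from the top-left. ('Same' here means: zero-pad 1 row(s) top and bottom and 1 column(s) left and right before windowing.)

The receptive field on the zero-padded input at this output position is [0 0 0 / -0.4 2.7 0 / 0.3 -1.6 0]. Elementwise product with the kernel and sum: 0·1 + 0·1 + 2.7·1 + 0.3·1 + 0·1.

3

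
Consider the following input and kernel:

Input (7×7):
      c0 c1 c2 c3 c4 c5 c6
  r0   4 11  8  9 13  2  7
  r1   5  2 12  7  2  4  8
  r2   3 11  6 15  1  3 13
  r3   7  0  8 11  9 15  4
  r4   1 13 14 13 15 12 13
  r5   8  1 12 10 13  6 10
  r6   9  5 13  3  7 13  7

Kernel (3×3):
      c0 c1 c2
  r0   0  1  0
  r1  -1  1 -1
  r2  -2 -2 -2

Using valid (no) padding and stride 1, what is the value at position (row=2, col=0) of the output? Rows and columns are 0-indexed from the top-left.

-60

The receptive field on the input at this output position is [3 11 6 / 7 0 8 / 1 13 14]. Elementwise product with the kernel and sum: 11·1 + 7·-1 + 0·1 + 8·-1 + 1·-2 + 13·-2 + 14·-2.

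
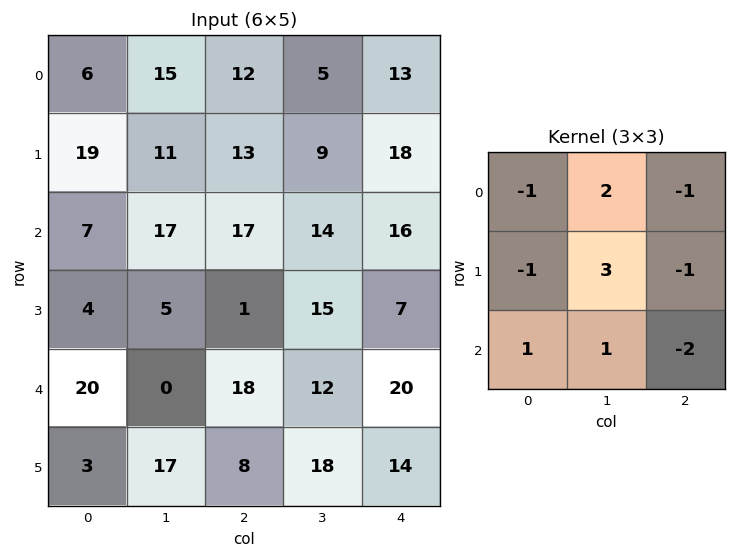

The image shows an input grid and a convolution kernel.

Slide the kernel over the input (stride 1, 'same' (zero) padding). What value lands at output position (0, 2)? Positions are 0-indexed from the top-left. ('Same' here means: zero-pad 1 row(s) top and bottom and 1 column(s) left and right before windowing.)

22

The receptive field on the zero-padded input at this output position is [0 0 0 / 15 12 5 / 11 13 9]. Elementwise product with the kernel and sum: 0·-1 + 0·2 + 0·-1 + 15·-1 + 12·3 + 5·-1 + 11·1 + 13·1 + 9·-2.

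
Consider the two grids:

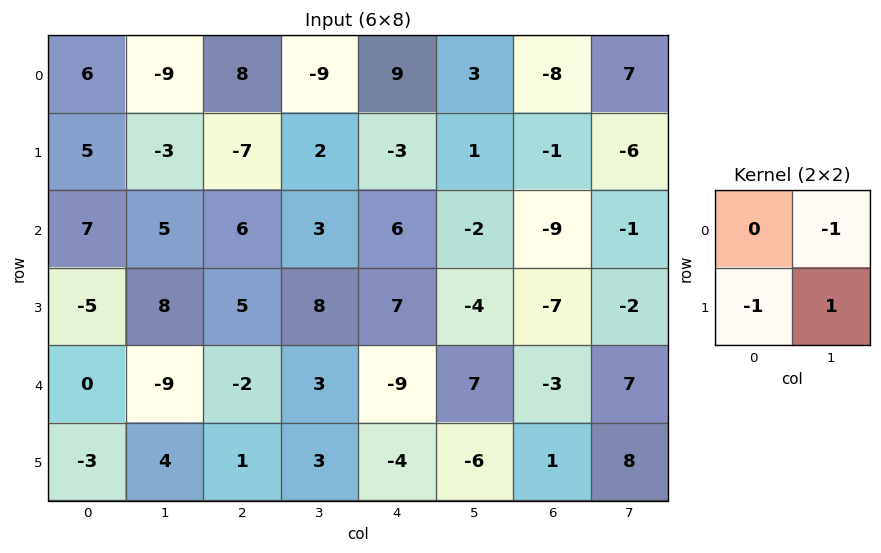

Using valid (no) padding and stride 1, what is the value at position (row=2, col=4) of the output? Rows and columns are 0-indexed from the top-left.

-9

The receptive field on the input at this output position is [6 -2 / 7 -4]. Elementwise product with the kernel and sum: -2·-1 + 7·-1 + -4·1.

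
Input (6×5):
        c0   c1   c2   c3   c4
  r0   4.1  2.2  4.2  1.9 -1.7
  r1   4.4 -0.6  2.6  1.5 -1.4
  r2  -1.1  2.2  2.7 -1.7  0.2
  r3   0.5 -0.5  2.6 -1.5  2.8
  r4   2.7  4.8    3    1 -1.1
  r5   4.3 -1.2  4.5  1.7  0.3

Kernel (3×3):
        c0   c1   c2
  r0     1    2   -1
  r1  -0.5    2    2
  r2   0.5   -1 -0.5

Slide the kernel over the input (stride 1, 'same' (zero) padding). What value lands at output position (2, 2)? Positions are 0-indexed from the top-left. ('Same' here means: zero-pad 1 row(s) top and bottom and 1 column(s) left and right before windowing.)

The receptive field on the zero-padded input at this output position is [-0.6 2.6 1.5 / 2.2 2.7 -1.7 / -0.5 2.6 -1.5]. Elementwise product with the kernel and sum: -0.6·1 + 2.6·2 + 1.5·-1 + 2.2·-0.5 + 2.7·2 + -1.7·2 + -0.5·0.5 + 2.6·-1 + -1.5·-0.5.

1.9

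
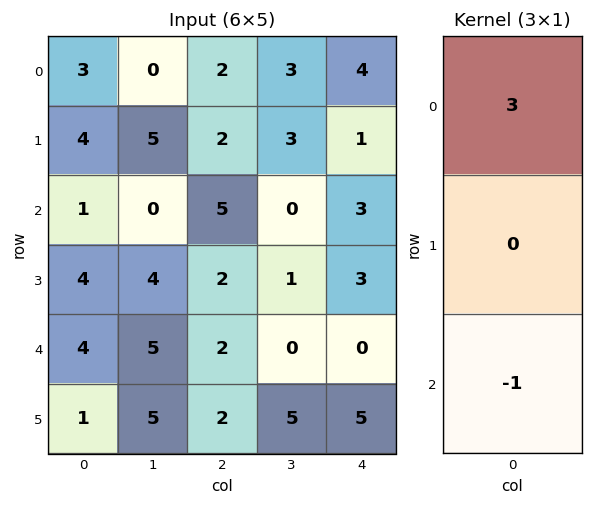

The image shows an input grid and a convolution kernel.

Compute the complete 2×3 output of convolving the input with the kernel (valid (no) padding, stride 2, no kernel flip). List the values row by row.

8 1 9
-1 13 9

Output[0,0]: The receptive field on the input at this output position is [3 / 4 / 1]. Elementwise product with the kernel and sum: 3·3 + 1·-1.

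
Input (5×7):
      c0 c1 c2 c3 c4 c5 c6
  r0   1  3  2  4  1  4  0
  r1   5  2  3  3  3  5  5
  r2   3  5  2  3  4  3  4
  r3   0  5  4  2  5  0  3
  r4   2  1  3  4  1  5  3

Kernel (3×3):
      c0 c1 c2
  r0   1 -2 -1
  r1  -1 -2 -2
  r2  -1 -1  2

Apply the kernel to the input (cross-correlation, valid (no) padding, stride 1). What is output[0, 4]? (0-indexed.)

The receptive field on the input at this output position is [1 4 0 / 3 5 5 / 4 3 4]. Elementwise product with the kernel and sum: 1·1 + 4·-2 + 0·-1 + 3·-1 + 5·-2 + 5·-2 + 4·-1 + 3·-1 + 4·2.

-29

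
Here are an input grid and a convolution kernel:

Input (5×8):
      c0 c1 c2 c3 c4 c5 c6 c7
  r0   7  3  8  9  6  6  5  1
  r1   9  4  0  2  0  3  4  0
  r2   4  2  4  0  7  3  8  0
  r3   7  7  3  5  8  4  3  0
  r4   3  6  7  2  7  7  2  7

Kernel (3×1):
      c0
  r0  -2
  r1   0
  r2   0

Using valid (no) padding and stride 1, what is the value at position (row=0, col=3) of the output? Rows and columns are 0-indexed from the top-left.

-18

The receptive field on the input at this output position is [9 / 2 / 0]. Elementwise product with the kernel and sum: 9·-2.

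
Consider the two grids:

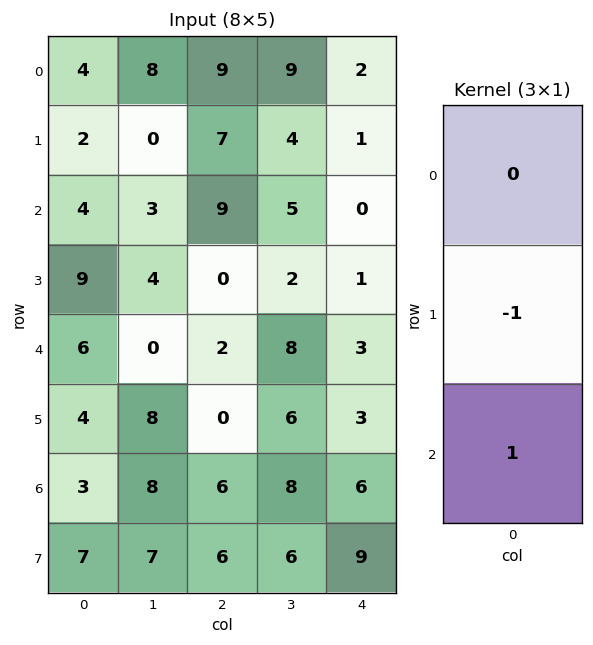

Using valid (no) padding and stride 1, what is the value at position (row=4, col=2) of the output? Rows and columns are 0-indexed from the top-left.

6

The receptive field on the input at this output position is [2 / 0 / 6]. Elementwise product with the kernel and sum: 0·-1 + 6·1.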